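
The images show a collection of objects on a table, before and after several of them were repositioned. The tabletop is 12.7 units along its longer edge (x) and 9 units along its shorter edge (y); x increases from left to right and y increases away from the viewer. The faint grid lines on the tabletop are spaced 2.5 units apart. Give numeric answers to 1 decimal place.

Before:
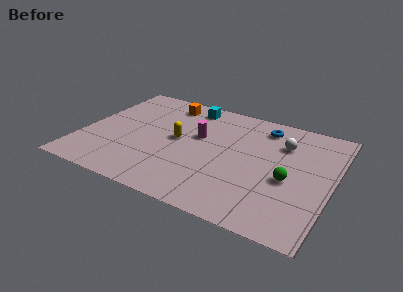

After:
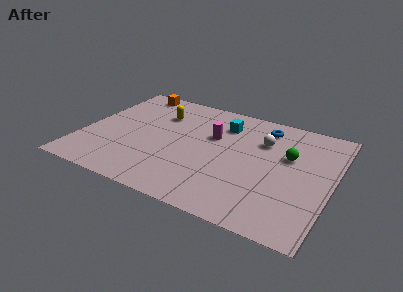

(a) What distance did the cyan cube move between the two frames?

2.1

From (5.0, 7.8) to (6.9, 6.9), the cyan cube covered √(1.9² + 0.9²) ≈ 2.1 units.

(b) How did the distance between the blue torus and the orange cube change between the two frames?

+1.9

The distance was about 5.1 in the first image and 7.0 in the second, so they moved 1.9 units further apart.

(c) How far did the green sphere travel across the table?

1.8

The green sphere moved from about (10.6, 3.8) to (10.4, 5.6), a distance of √(0.2² + 1.8²) ≈ 1.8.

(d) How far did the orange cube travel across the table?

2.0

The orange cube was near (3.8, 7.6) before and (1.9, 8.1) after, so it travelled √(1.9² + 0.5²) ≈ 2.0 units.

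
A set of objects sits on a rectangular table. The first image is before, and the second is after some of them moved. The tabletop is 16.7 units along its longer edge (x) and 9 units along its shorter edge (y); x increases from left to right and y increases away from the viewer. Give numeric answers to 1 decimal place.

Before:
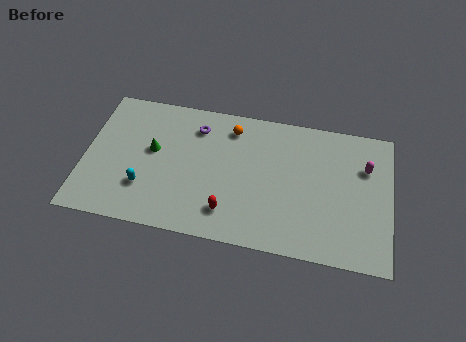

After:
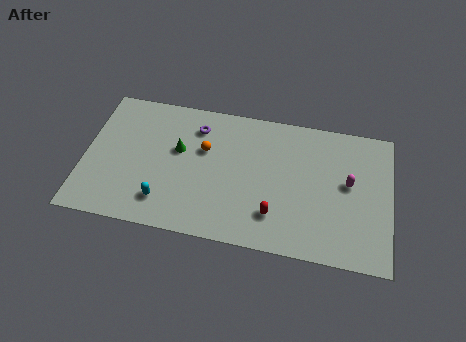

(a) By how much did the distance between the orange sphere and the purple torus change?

-0.4

The distance was about 1.9 in the first image and 1.5 in the second, so they moved 0.4 units closer together.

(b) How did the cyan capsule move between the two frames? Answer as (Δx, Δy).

(1.1, -0.7)

The cyan capsule started near (3.4, 2.6) and ended near (4.5, 1.9).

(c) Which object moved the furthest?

the red capsule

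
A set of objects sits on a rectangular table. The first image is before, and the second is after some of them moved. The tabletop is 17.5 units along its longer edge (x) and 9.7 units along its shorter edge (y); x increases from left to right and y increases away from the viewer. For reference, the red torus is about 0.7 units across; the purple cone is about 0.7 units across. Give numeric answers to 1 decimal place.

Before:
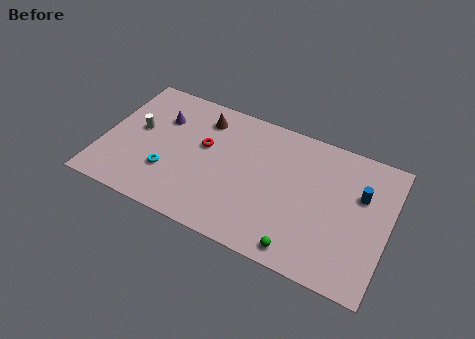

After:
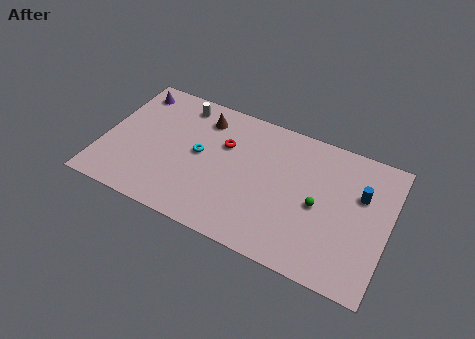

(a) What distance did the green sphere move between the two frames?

3.5

The green sphere was near (12.6, 1.1) before and (13.3, 4.5) after, so it travelled √(0.7² + 3.4²) ≈ 3.5 units.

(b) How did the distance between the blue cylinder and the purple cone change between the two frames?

+2.1

The distance was about 12.4 in the first image and 14.5 in the second, so they moved 2.1 units further apart.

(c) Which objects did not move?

the blue cylinder and the brown cone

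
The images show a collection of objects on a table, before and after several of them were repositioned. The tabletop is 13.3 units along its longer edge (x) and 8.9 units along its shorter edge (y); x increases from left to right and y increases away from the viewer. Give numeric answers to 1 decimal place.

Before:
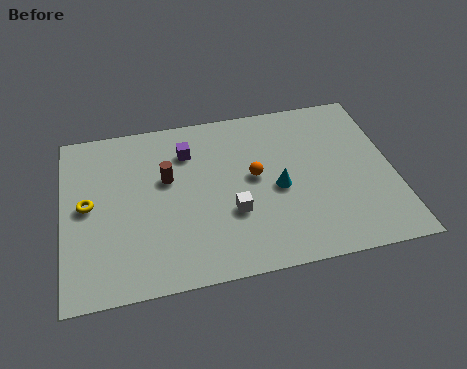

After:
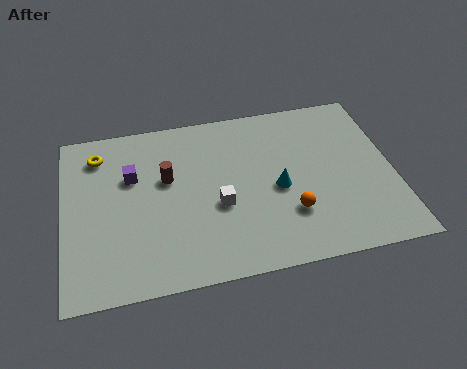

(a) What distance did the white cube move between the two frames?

0.7

From (6.7, 3.1) to (6.2, 3.6), the white cube covered √(0.5² + 0.5²) ≈ 0.7 units.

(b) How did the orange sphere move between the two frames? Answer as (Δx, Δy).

(1.3, -2.2)

From the two frames, the orange sphere sits at roughly (7.7, 4.8) before and (9.0, 2.6) after.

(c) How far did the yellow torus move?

2.6

The yellow torus was near (1.0, 4.6) before and (1.5, 7.2) after, so it travelled √(0.5² + 2.6²) ≈ 2.6 units.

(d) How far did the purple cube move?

2.5

The purple cube moved from about (5.1, 6.7) to (2.8, 5.8), a distance of √(2.3² + 0.9²) ≈ 2.5.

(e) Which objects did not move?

the cyan cone and the brown cylinder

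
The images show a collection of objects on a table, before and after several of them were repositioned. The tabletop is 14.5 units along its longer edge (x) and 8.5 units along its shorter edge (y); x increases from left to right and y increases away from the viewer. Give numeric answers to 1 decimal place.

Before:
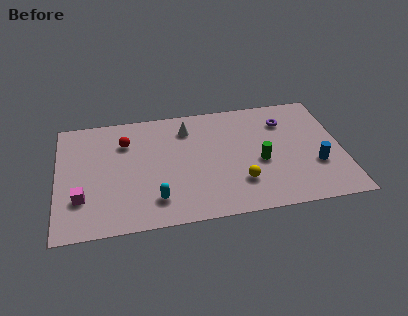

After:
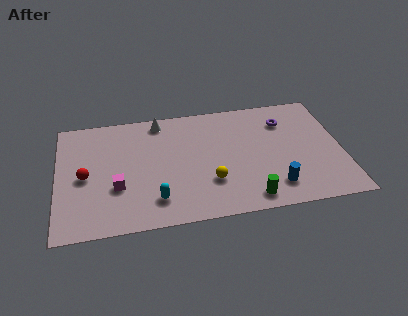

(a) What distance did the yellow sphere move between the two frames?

1.5

The yellow sphere was near (9.2, 2.3) before and (7.7, 2.6) after, so it travelled √(1.5² + 0.3²) ≈ 1.5 units.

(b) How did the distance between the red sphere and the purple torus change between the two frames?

+2.4

They were about 8.2 units apart before and 10.6 after — 2.4 units further apart.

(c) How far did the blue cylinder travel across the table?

2.5

From (13.1, 2.9) to (10.9, 1.7), the blue cylinder covered √(2.2² + 1.2²) ≈ 2.5 units.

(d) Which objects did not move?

the cyan capsule and the purple torus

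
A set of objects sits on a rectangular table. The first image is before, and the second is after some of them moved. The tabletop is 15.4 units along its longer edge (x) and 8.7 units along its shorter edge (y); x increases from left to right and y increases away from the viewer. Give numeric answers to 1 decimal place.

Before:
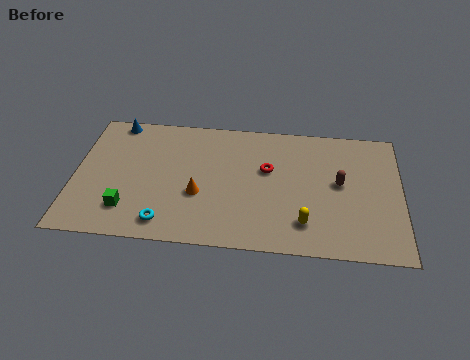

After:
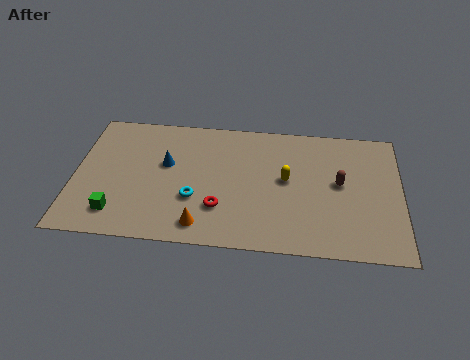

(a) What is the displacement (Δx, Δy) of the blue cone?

(2.5, -2.7)

From the two frames, the blue cone sits at roughly (1.8, 7.9) before and (4.3, 5.2) after.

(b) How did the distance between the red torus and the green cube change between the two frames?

-2.4

They were about 7.3 units apart before and 4.9 after — 2.4 units closer together.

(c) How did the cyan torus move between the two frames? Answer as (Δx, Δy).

(1.3, 1.7)

The cyan torus was at about (4.4, 1.3) and moved to about (5.7, 3.0).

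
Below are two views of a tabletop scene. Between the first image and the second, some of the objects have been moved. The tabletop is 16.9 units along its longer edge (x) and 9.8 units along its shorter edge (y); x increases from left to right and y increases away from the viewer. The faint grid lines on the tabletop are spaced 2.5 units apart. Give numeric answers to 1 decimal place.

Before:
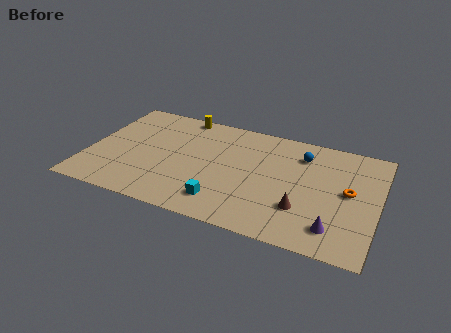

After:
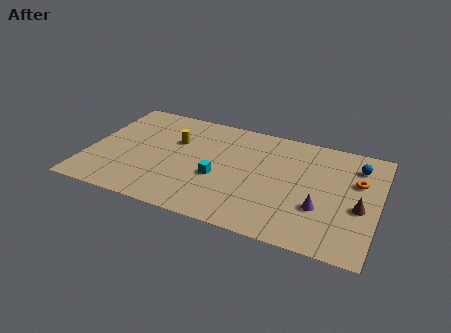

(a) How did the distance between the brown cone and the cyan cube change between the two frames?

+3.6

The distance was about 4.6 in the first image and 8.2 in the second, so they moved 3.6 units further apart.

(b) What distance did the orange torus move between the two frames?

1.2

The orange torus moved from about (15.2, 5.2) to (15.6, 6.3), a distance of √(0.4² + 1.1²) ≈ 1.2.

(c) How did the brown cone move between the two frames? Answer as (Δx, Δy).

(3.2, 1.2)

From the two frames, the brown cone sits at roughly (12.7, 2.9) before and (15.9, 4.1) after.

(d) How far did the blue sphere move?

3.2

From (12.3, 7.6) to (15.5, 7.7), the blue sphere covered √(3.2² + 0.1²) ≈ 3.2 units.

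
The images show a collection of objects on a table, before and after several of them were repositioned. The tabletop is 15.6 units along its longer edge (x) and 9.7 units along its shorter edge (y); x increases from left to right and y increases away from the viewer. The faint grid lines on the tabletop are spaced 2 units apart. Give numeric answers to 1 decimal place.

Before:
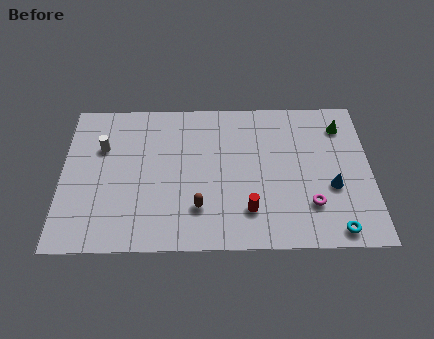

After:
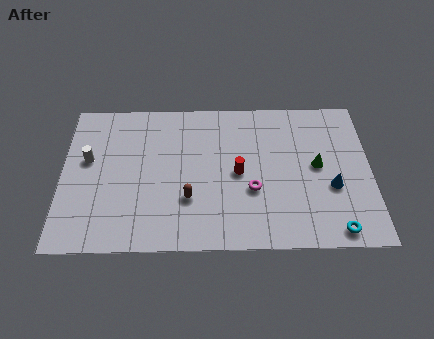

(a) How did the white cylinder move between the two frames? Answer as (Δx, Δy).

(-0.7, -0.8)

The white cylinder was at about (2.0, 6.5) and moved to about (1.3, 5.7).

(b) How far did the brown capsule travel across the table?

0.8

From (6.9, 2.5) to (6.4, 3.1), the brown capsule covered √(0.5² + 0.6²) ≈ 0.8 units.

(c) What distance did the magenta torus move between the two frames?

3.1

The magenta torus moved from about (12.5, 2.6) to (9.6, 3.6), a distance of √(2.9² + 1.0²) ≈ 3.1.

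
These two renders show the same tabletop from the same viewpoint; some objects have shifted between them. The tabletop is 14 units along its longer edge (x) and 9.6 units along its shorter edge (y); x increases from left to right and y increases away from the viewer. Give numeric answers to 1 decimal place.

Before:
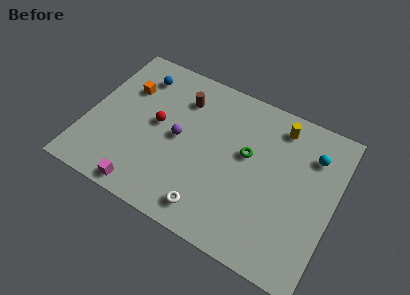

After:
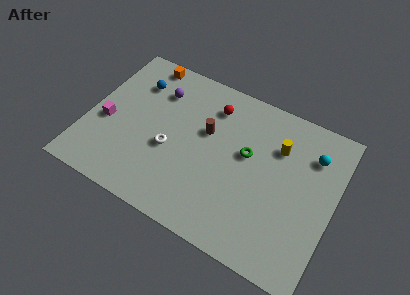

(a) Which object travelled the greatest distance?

the magenta cube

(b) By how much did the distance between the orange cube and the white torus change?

-2.3

The distance was about 7.6 in the first image and 5.3 in the second, so they moved 2.3 units closer together.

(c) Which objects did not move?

the cyan sphere and the green torus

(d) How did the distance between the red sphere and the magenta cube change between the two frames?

+2.5

They were about 4.2 units apart before and 6.7 after — 2.5 units further apart.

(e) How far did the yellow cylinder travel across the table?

1.3

The yellow cylinder moved from about (10.5, 8.1) to (10.6, 6.8), a distance of √(0.1² + 1.3²) ≈ 1.3.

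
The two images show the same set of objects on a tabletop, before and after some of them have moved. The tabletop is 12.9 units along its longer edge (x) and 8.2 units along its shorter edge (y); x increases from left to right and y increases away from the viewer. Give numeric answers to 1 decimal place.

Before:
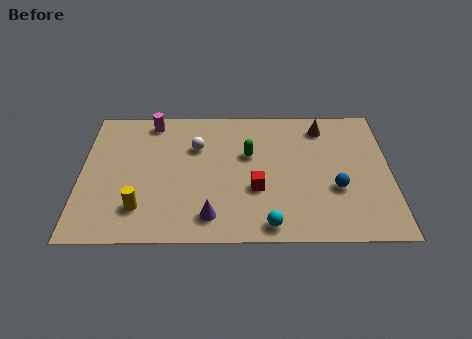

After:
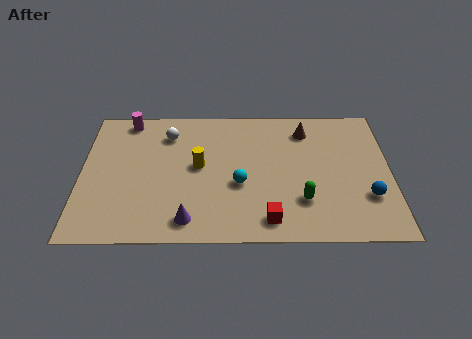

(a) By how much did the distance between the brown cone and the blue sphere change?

+1.0

The distance was about 3.8 in the first image and 4.8 in the second, so they moved 1.0 units further apart.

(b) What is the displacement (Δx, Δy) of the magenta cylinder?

(-1.0, 0.1)

From the two frames, the magenta cylinder sits at roughly (2.9, 7.2) before and (1.9, 7.3) after.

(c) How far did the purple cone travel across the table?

0.9

From (5.4, 1.4) to (4.5, 1.2), the purple cone covered √(0.9² + 0.2²) ≈ 0.9 units.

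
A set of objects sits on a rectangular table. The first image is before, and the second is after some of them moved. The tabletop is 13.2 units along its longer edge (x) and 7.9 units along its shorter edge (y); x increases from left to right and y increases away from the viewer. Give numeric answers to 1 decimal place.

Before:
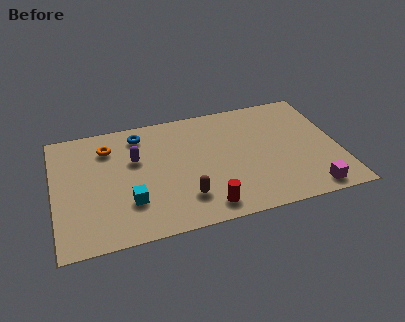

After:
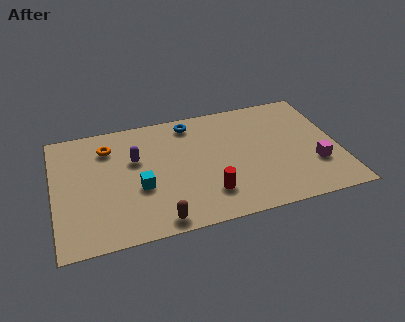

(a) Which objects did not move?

the orange torus and the purple capsule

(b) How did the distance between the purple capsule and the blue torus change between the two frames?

+1.6

They were about 1.6 units apart before and 3.2 after — 1.6 units further apart.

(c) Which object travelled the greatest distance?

the blue torus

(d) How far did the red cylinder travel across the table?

0.8

The red cylinder was near (6.8, 1.1) before and (7.0, 1.9) after, so it travelled √(0.2² + 0.8²) ≈ 0.8 units.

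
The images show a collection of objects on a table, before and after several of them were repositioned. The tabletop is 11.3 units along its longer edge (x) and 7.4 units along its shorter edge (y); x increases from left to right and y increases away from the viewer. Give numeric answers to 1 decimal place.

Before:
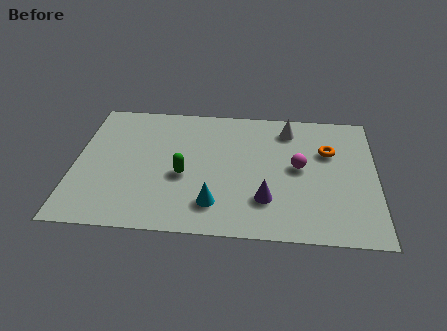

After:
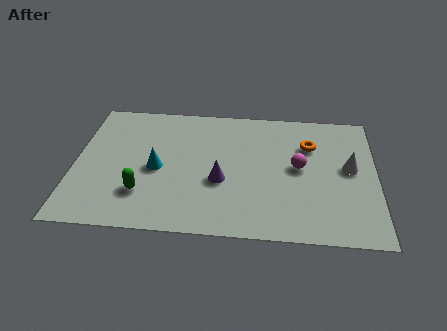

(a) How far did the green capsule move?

1.9

The green capsule moved from about (4.1, 3.1) to (2.6, 2.0), a distance of √(1.5² + 1.1²) ≈ 1.9.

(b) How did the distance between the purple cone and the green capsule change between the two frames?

-0.3

The distance was about 3.3 in the first image and 3.0 in the second, so they moved 0.3 units closer together.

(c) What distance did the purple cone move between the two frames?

1.9

From (7.2, 2.0) to (5.5, 2.9), the purple cone covered √(1.7² + 0.9²) ≈ 1.9 units.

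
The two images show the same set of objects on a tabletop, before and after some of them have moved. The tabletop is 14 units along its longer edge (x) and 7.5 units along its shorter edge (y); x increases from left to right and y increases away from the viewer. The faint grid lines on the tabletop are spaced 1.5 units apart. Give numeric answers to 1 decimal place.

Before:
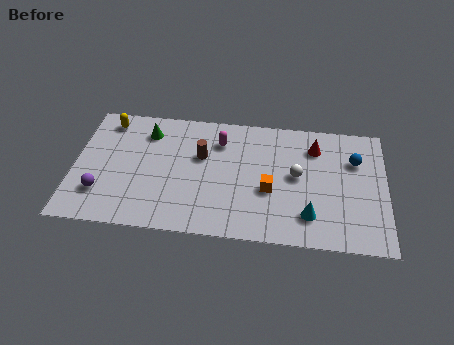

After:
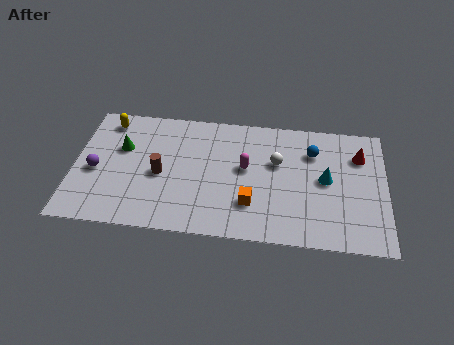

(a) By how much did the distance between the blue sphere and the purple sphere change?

-1.8

They were about 11.7 units apart before and 9.9 after — 1.8 units closer together.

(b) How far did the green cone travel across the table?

1.6

From (3.2, 5.9) to (2.1, 4.8), the green cone covered √(1.1² + 1.1²) ≈ 1.6 units.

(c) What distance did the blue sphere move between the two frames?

1.9

The blue sphere was near (12.6, 5.2) before and (10.7, 5.5) after, so it travelled √(1.9² + 0.3²) ≈ 1.9 units.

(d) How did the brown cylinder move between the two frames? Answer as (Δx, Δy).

(-1.8, -1.3)

From the two frames, the brown cylinder sits at roughly (5.7, 4.7) before and (3.9, 3.4) after.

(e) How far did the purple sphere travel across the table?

1.3

The purple sphere moved from about (1.3, 2.0) to (1.0, 3.3), a distance of √(0.3² + 1.3²) ≈ 1.3.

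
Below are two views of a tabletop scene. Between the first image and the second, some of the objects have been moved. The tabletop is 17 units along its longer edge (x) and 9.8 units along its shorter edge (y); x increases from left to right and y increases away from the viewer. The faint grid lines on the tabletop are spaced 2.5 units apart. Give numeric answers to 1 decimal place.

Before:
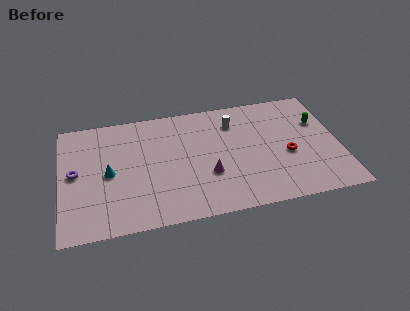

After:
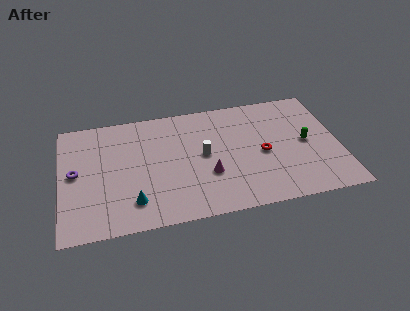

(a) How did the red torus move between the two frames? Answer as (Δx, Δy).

(-1.5, 0.4)

The red torus started near (13.8, 4.1) and ended near (12.3, 4.5).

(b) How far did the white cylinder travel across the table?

3.1

The white cylinder was near (10.7, 7.5) before and (8.7, 5.1) after, so it travelled √(2.0² + 2.4²) ≈ 3.1 units.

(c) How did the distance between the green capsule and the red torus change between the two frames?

-0.5

They were about 3.2 units apart before and 2.7 after — 0.5 units closer together.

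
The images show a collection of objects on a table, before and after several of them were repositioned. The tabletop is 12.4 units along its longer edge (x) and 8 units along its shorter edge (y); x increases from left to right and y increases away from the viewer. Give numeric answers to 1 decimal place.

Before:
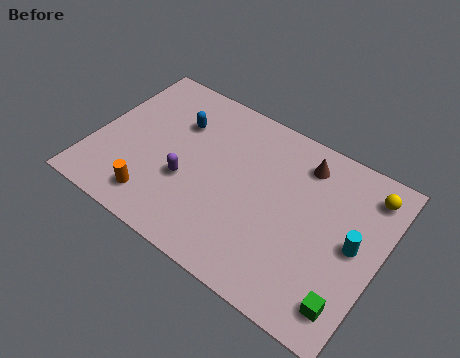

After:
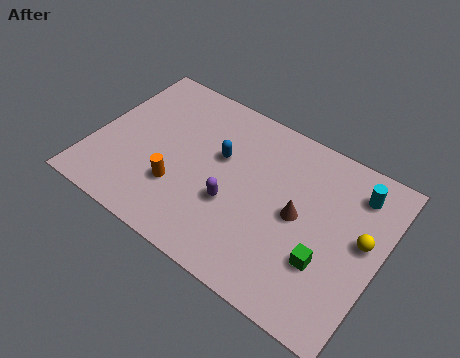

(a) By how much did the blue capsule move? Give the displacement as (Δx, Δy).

(2.0, -0.7)

From the two frames, the blue capsule sits at roughly (3.3, 5.6) before and (5.3, 4.9) after.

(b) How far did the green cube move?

1.7

The green cube was near (11.5, 1.4) before and (10.3, 2.6) after, so it travelled √(1.2² + 1.2²) ≈ 1.7 units.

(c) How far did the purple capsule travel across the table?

2.0

From (4.2, 3.0) to (6.2, 3.0), the purple capsule covered √(2.0² + 0.0²) ≈ 2.0 units.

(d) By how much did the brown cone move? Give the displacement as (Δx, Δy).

(0.2, -2.5)

The brown cone was at about (8.7, 6.5) and moved to about (8.9, 4.0).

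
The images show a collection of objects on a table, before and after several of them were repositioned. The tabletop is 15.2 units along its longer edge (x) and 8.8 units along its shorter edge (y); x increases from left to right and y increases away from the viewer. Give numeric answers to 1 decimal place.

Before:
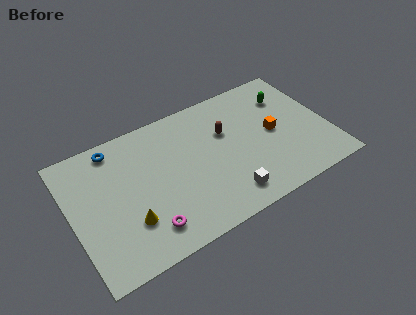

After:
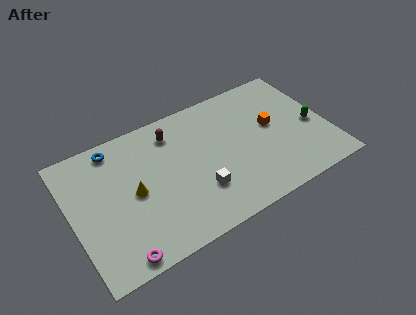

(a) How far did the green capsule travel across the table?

2.8

The green capsule moved from about (13.2, 6.5) to (14.3, 3.9), a distance of √(1.1² + 2.6²) ≈ 2.8.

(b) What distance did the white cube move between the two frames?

1.9

From (8.7, 1.5) to (7.2, 2.6), the white cube covered √(1.5² + 1.1²) ≈ 1.9 units.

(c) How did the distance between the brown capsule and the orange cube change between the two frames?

+3.1

Before: roughly 3.0 units apart; after: 6.1. That's 3.1 units further apart.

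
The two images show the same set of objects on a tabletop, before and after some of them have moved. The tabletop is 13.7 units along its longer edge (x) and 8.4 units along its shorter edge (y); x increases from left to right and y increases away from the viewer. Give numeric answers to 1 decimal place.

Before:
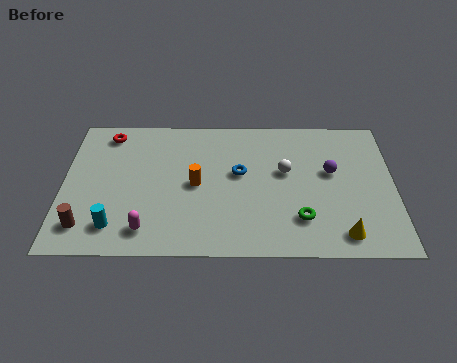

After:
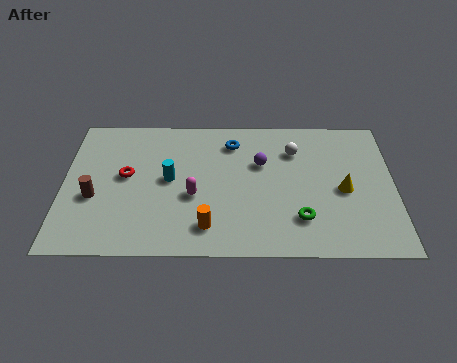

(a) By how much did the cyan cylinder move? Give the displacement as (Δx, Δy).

(2.2, 2.8)

The cyan cylinder was at about (2.2, 1.6) and moved to about (4.4, 4.4).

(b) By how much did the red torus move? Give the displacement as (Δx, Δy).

(0.8, -2.6)

The red torus started near (1.8, 7.2) and ended near (2.6, 4.6).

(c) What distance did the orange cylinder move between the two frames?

2.5

From (5.5, 4.1) to (6.0, 1.6), the orange cylinder covered √(0.5² + 2.5²) ≈ 2.5 units.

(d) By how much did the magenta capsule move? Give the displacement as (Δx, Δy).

(1.9, 2.0)

The magenta capsule was at about (3.5, 1.4) and moved to about (5.4, 3.4).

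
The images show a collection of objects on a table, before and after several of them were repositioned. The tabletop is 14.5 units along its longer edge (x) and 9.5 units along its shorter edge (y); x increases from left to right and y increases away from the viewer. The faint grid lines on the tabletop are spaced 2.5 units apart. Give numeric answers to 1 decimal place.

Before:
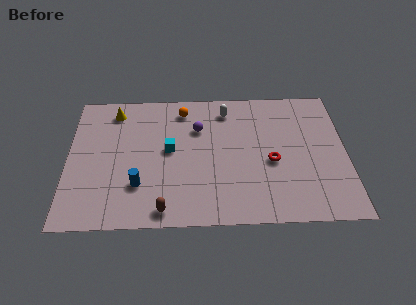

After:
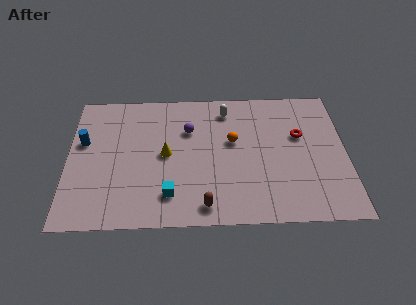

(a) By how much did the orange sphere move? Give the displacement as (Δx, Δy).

(2.6, -2.4)

The orange sphere started near (6.0, 8.0) and ended near (8.6, 5.6).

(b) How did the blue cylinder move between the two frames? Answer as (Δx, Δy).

(-2.9, 3.1)

The blue cylinder started near (3.7, 2.7) and ended near (0.8, 5.8).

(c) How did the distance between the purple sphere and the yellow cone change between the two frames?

-2.5

Before: roughly 4.6 units apart; after: 2.1. That's 2.5 units closer together.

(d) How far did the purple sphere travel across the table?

0.5

The purple sphere was near (6.8, 6.6) before and (6.3, 6.5) after, so it travelled √(0.5² + 0.1²) ≈ 0.5 units.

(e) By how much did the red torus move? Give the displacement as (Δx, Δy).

(1.5, 1.8)

From the two frames, the red torus sits at roughly (10.6, 4.1) before and (12.1, 5.9) after.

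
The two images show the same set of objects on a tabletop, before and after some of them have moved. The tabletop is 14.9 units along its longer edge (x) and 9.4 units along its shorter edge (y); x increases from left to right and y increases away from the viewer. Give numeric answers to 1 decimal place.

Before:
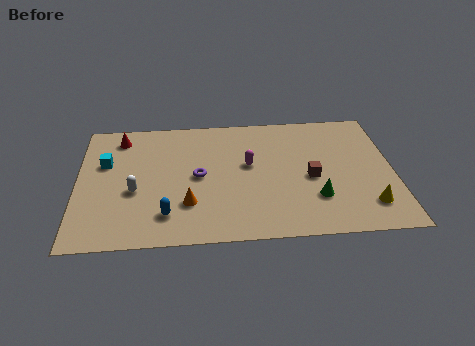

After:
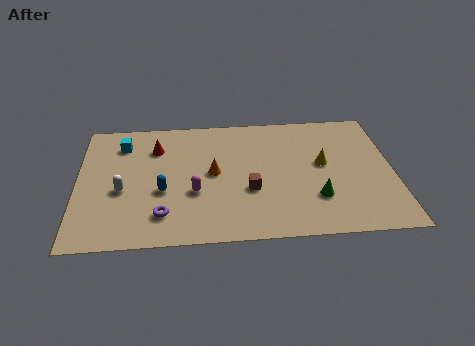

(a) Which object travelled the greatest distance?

the yellow cone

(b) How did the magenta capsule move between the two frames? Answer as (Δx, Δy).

(-2.6, -1.9)

The magenta capsule was at about (8.1, 5.4) and moved to about (5.5, 3.5).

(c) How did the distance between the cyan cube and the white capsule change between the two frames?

+0.9

Before: roughly 2.6 units apart; after: 3.5. That's 0.9 units further apart.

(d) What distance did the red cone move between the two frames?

1.9

The red cone was near (2.0, 7.9) before and (3.7, 7.0) after, so it travelled √(1.7² + 0.9²) ≈ 1.9 units.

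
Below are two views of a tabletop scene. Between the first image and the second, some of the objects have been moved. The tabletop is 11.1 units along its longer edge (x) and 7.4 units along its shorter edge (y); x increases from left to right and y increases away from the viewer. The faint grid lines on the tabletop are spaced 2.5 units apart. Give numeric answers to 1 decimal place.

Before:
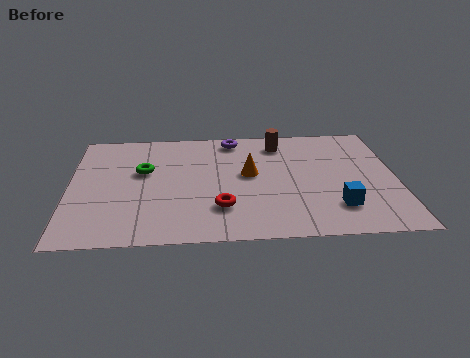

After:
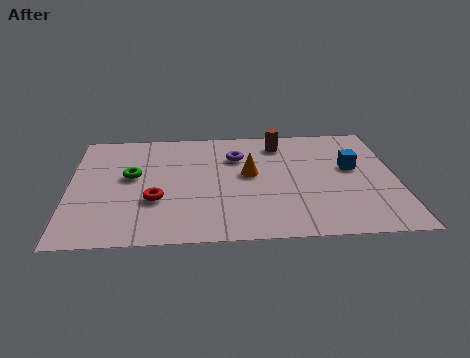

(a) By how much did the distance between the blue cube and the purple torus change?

-1.8

The distance was about 5.8 in the first image and 4.0 in the second, so they moved 1.8 units closer together.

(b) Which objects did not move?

the brown cylinder and the orange cone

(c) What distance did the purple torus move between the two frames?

1.2

From (5.6, 6.5) to (5.7, 5.3), the purple torus covered √(0.1² + 1.2²) ≈ 1.2 units.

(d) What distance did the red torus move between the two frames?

2.3

The red torus moved from about (5.1, 2.0) to (2.9, 2.6), a distance of √(2.2² + 0.6²) ≈ 2.3.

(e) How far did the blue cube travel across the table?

2.6

The blue cube moved from about (9.0, 1.8) to (9.6, 4.3), a distance of √(0.6² + 2.5²) ≈ 2.6.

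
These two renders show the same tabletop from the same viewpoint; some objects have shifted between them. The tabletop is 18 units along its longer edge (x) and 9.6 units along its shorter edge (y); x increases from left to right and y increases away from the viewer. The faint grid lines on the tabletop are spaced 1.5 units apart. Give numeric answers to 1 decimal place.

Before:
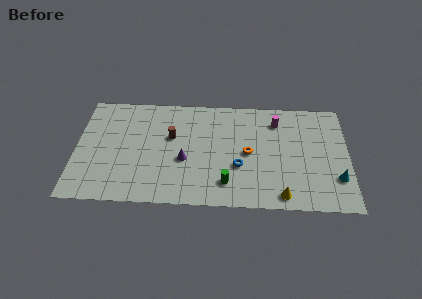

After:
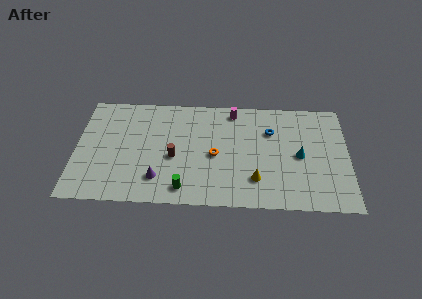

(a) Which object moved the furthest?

the blue torus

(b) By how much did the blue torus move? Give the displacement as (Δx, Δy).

(2.1, 3.2)

From the two frames, the blue torus sits at roughly (10.8, 3.5) before and (12.9, 6.7) after.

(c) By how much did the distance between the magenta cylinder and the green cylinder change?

+1.2

The distance was about 6.5 in the first image and 7.7 in the second, so they moved 1.2 units further apart.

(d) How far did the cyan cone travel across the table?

3.1

The cyan cone moved from about (17.2, 2.7) to (14.8, 4.6), a distance of √(2.4² + 1.9²) ≈ 3.1.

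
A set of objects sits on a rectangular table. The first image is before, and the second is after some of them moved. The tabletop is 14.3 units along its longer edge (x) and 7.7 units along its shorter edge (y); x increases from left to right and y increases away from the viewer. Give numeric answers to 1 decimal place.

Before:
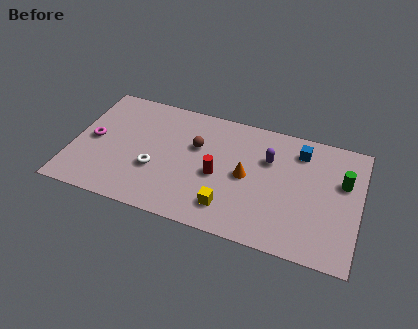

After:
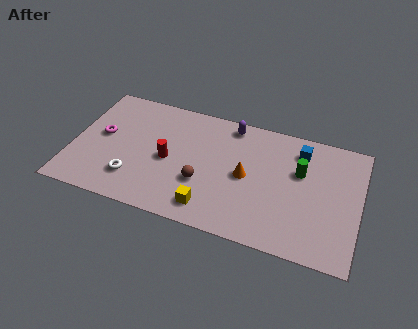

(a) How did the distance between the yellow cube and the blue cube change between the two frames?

+0.8

The distance was about 5.6 in the first image and 6.4 in the second, so they moved 0.8 units further apart.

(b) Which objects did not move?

the orange cone and the blue cube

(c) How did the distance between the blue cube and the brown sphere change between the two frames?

+0.5

Before: roughly 5.3 units apart; after: 5.8. That's 0.5 units further apart.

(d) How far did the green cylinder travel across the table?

2.1

From (13.4, 4.9) to (11.3, 4.9), the green cylinder covered √(2.1² + 0.0²) ≈ 2.1 units.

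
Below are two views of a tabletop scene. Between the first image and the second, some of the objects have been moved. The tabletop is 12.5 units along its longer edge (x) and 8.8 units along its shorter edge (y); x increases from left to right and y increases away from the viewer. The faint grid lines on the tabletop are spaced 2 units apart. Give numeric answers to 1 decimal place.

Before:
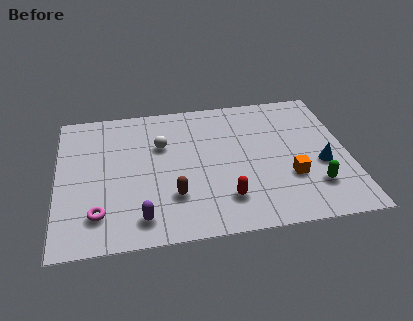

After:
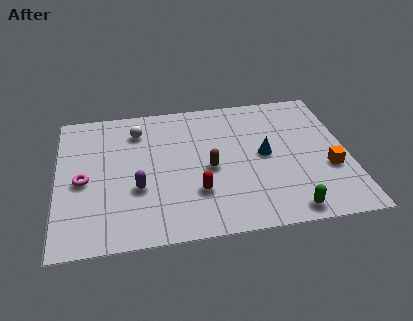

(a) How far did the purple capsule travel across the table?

1.8

The purple capsule moved from about (3.5, 1.4) to (3.4, 3.2), a distance of √(0.1² + 1.8²) ≈ 1.8.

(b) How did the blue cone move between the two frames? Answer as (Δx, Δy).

(-2.4, 1.0)

The blue cone started near (11.3, 3.5) and ended near (8.9, 4.5).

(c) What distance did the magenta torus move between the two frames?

2.2

The magenta torus was near (1.7, 1.9) before and (1.1, 4.0) after, so it travelled √(0.6² + 2.1²) ≈ 2.2 units.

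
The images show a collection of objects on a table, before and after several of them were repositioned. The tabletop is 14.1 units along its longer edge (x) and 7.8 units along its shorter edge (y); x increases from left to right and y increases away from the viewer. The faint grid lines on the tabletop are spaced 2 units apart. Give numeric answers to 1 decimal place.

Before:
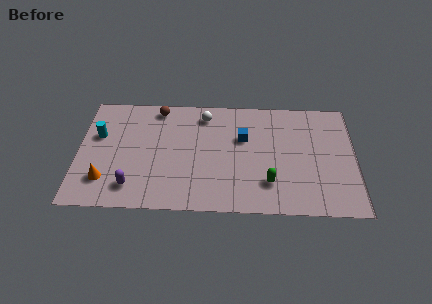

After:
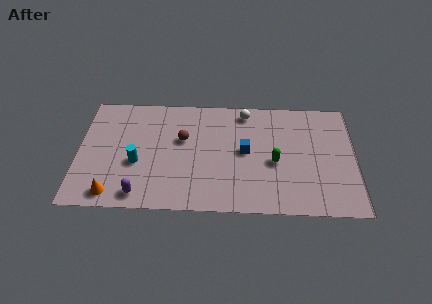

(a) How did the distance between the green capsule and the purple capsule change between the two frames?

+0.3

Before: roughly 6.9 units apart; after: 7.2. That's 0.3 units further apart.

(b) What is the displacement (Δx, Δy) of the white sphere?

(2.1, 0.3)

The white sphere was at about (6.4, 6.5) and moved to about (8.5, 6.8).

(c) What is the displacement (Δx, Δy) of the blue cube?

(0.1, -0.9)

The blue cube was at about (8.4, 5.0) and moved to about (8.5, 4.1).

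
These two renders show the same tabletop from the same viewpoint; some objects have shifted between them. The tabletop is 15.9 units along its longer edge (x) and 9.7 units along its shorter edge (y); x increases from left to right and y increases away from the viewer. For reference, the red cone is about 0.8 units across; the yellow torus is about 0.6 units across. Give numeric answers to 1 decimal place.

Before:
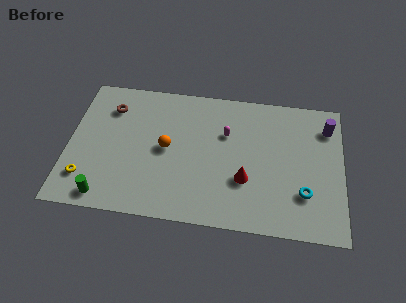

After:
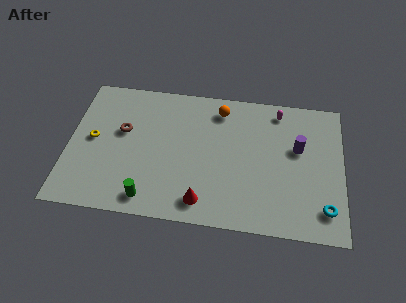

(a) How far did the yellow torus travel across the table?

2.8

From (1.1, 2.2) to (1.4, 5.0), the yellow torus covered √(0.3² + 2.8²) ≈ 2.8 units.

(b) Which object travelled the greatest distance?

the orange sphere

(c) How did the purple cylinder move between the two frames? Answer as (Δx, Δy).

(-1.7, -1.7)

From the two frames, the purple cylinder sits at roughly (15.0, 7.6) before and (13.3, 5.9) after.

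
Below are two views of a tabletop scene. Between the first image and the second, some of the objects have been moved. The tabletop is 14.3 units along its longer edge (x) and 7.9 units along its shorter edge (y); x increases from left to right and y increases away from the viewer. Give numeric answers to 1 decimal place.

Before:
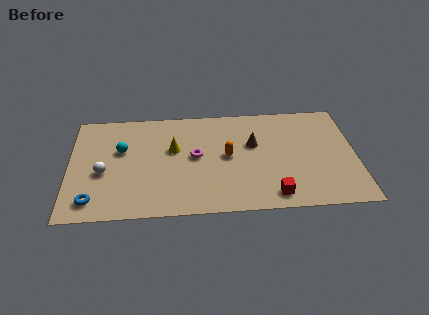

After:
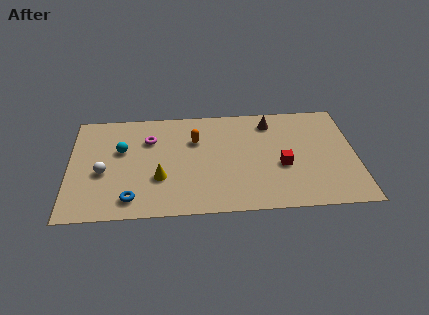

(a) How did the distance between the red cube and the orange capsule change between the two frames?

+1.1

The distance was about 3.7 in the first image and 4.8 in the second, so they moved 1.1 units further apart.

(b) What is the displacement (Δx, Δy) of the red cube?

(0.5, 2.1)

From the two frames, the red cube sits at roughly (10.1, 1.1) before and (10.6, 3.2) after.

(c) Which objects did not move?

the cyan sphere and the white sphere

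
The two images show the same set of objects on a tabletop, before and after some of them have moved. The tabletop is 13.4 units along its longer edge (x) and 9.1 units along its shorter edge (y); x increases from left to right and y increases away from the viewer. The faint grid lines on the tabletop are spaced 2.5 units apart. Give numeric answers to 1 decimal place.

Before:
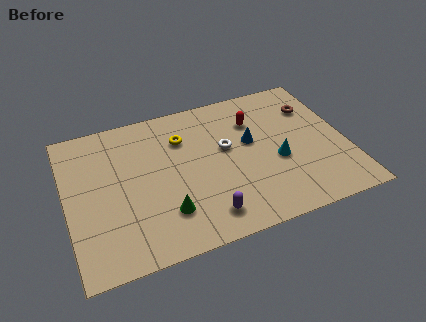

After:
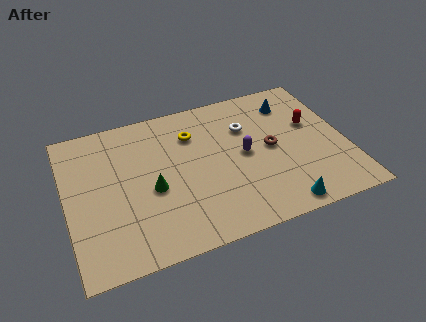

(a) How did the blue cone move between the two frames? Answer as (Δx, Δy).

(2.2, 1.9)

The blue cone was at about (8.9, 5.3) and moved to about (11.1, 7.2).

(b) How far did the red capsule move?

2.9

The red capsule was near (9.2, 6.6) before and (11.9, 5.5) after, so it travelled √(2.7² + 1.1²) ≈ 2.9 units.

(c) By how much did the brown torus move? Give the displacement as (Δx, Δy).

(-2.3, -2.0)

The brown torus was at about (12.1, 6.6) and moved to about (9.8, 4.6).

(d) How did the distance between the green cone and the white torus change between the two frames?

+1.0

They were about 4.4 units apart before and 5.4 after — 1.0 units further apart.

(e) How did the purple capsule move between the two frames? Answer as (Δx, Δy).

(2.2, 3.1)

The purple capsule started near (6.3, 1.5) and ended near (8.5, 4.6).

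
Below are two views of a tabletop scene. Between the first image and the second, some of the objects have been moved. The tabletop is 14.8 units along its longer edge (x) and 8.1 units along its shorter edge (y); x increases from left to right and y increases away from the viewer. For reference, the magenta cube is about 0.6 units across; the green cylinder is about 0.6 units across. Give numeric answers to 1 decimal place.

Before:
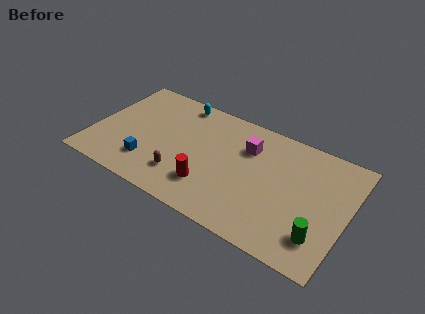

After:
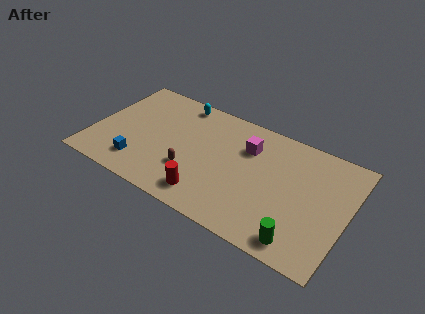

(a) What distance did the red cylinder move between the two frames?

0.7

The red cylinder was near (7.1, 2.1) before and (7.1, 1.4) after, so it travelled √(0.0² + 0.7²) ≈ 0.7 units.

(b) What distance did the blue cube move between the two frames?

0.6

The blue cube moved from about (3.5, 2.0) to (3.0, 1.7), a distance of √(0.5² + 0.3²) ≈ 0.6.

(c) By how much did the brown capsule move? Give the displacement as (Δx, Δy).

(0.4, 0.6)

From the two frames, the brown capsule sits at roughly (5.5, 2.0) before and (5.9, 2.6) after.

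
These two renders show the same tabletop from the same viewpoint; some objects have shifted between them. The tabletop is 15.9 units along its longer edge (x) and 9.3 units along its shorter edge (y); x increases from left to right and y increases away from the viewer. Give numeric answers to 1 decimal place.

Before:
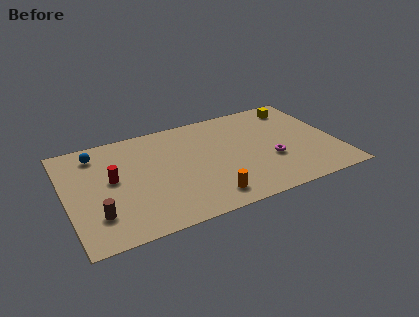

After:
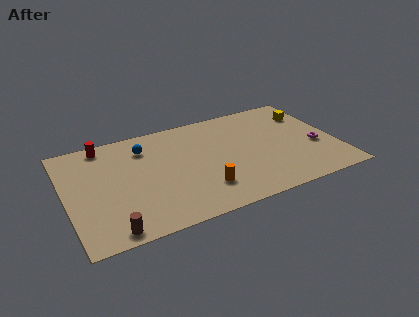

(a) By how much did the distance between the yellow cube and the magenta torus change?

-1.7

They were about 4.9 units apart before and 3.2 after — 1.7 units closer together.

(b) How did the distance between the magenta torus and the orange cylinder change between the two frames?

+2.7

They were about 4.4 units apart before and 7.1 after — 2.7 units further apart.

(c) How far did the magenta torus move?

2.8

The magenta torus moved from about (11.9, 3.4) to (14.7, 3.7), a distance of √(2.8² + 0.3²) ≈ 2.8.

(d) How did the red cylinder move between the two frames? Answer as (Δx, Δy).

(-0.2, 3.2)

The red cylinder started near (2.7, 5.1) and ended near (2.5, 8.3).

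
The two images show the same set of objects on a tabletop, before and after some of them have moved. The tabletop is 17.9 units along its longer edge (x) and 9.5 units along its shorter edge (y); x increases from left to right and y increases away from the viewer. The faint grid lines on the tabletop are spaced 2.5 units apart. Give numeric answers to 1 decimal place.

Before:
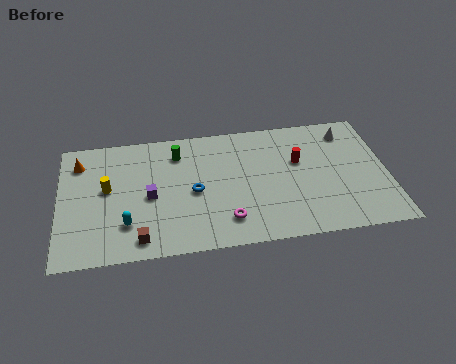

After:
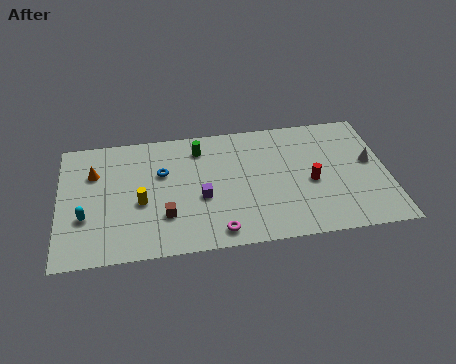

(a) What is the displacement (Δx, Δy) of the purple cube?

(2.8, -0.5)

The purple cube started near (4.9, 4.4) and ended near (7.7, 3.9).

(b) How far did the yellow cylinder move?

2.2

From (2.6, 5.3) to (4.4, 4.0), the yellow cylinder covered √(1.8² + 1.3²) ≈ 2.2 units.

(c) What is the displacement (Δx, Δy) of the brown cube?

(1.4, 1.5)

The brown cube started near (4.3, 1.3) and ended near (5.7, 2.8).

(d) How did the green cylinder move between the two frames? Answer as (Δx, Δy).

(1.2, 0.2)

From the two frames, the green cylinder sits at roughly (6.5, 7.5) before and (7.7, 7.7) after.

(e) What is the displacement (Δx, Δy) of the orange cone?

(0.8, -0.9)

From the two frames, the orange cone sits at roughly (1.1, 7.5) before and (1.9, 6.6) after.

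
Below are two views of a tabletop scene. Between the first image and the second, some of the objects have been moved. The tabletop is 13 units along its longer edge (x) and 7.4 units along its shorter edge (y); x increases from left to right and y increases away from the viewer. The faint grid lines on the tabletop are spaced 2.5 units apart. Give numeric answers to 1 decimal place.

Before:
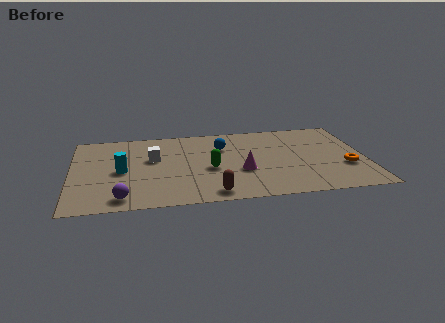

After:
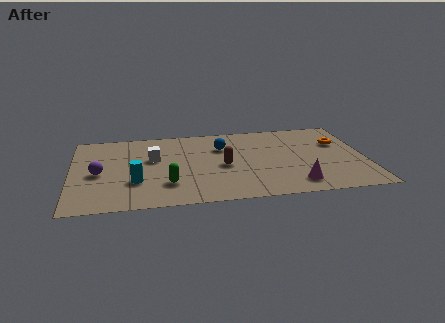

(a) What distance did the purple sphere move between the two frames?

2.6

From (2.2, 1.0) to (1.2, 3.4), the purple sphere covered √(1.0² + 2.4²) ≈ 2.6 units.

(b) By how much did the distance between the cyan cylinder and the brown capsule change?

-0.7

Before: roughly 4.7 units apart; after: 4.0. That's 0.7 units closer together.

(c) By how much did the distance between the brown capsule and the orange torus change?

-0.8

The distance was about 6.2 in the first image and 5.4 in the second, so they moved 0.8 units closer together.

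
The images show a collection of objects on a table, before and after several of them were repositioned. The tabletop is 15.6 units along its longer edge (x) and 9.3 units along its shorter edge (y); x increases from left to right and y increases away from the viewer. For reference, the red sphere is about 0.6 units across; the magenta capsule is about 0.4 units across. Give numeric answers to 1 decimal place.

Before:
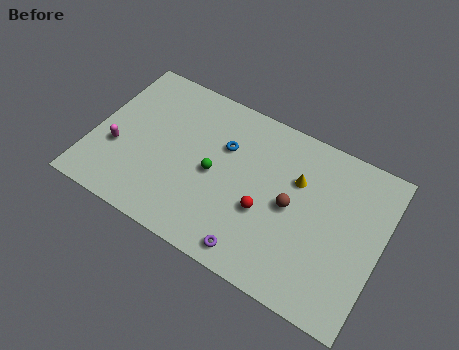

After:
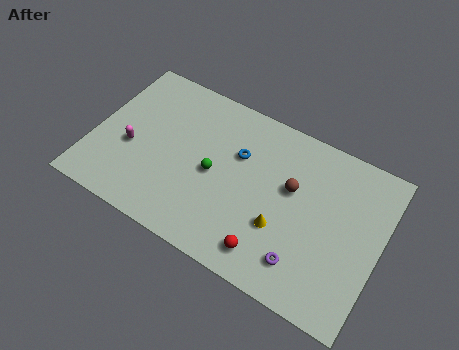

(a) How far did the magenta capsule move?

0.8

From (1.4, 3.4) to (2.1, 3.8), the magenta capsule covered √(0.7² + 0.4²) ≈ 0.8 units.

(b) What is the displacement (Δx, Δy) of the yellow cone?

(-0.4, -3.0)

The yellow cone started near (10.9, 6.2) and ended near (10.5, 3.2).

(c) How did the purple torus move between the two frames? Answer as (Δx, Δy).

(2.6, 0.8)

The purple torus was at about (9.3, 1.1) and moved to about (11.9, 1.9).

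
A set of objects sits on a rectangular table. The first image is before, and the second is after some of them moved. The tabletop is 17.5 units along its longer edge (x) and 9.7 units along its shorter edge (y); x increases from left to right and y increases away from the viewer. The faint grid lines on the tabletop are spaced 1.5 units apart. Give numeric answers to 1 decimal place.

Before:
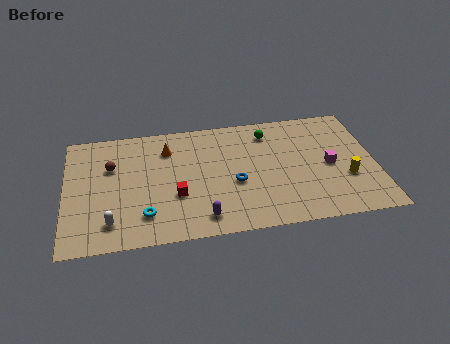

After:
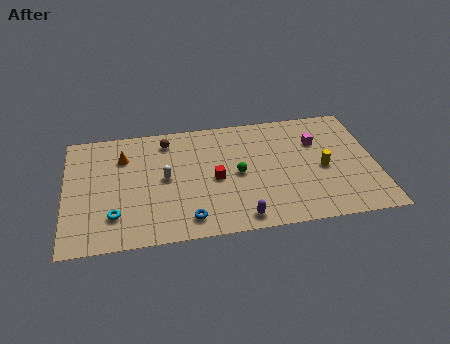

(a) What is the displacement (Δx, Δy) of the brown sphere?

(3.2, 1.7)

The brown sphere was at about (2.6, 6.4) and moved to about (5.8, 8.1).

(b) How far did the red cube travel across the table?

2.4

The red cube moved from about (6.2, 3.5) to (8.4, 4.5), a distance of √(2.2² + 1.0²) ≈ 2.4.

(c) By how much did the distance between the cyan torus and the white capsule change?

+2.0

Before: roughly 1.9 units apart; after: 3.9. That's 2.0 units further apart.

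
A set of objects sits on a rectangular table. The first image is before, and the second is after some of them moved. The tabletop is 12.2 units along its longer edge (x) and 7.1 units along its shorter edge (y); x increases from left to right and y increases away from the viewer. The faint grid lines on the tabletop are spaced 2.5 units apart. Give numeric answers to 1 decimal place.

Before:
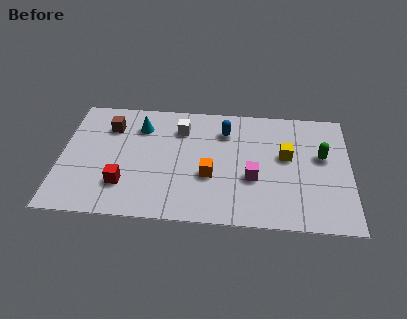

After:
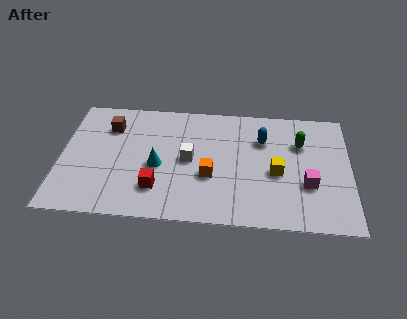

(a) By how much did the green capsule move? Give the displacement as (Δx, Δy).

(-0.9, 0.7)

From the two frames, the green capsule sits at roughly (11.0, 4.2) before and (10.1, 4.9) after.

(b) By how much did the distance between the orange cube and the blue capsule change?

+0.4

Before: roughly 2.8 units apart; after: 3.2. That's 0.4 units further apart.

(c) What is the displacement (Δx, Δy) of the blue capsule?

(1.6, -0.4)

From the two frames, the blue capsule sits at roughly (6.9, 5.4) before and (8.5, 5.0) after.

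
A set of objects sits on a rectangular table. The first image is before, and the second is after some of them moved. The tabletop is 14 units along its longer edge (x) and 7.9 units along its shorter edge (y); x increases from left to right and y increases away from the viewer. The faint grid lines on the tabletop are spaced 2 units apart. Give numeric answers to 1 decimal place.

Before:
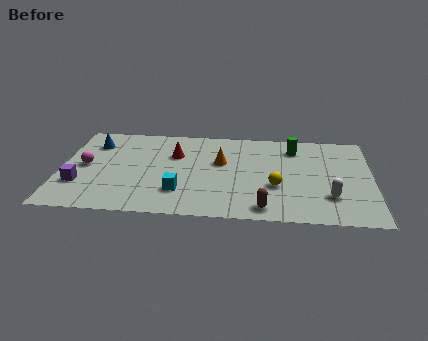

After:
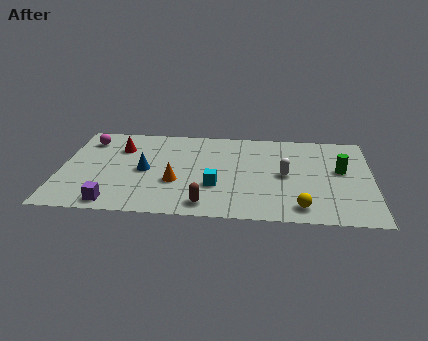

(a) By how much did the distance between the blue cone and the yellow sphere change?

-1.4

They were about 8.9 units apart before and 7.5 after — 1.4 units closer together.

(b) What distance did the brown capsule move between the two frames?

2.6

The brown capsule moved from about (9.2, 1.0) to (6.6, 1.1), a distance of √(2.6² + 0.1²) ≈ 2.6.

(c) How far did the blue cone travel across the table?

3.3

The blue cone was near (1.4, 6.0) before and (3.8, 3.8) after, so it travelled √(2.4² + 2.2²) ≈ 3.3 units.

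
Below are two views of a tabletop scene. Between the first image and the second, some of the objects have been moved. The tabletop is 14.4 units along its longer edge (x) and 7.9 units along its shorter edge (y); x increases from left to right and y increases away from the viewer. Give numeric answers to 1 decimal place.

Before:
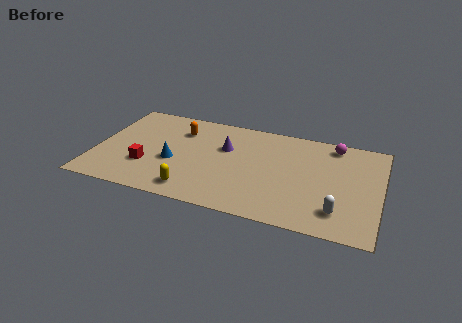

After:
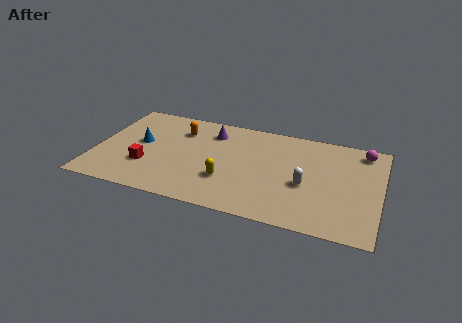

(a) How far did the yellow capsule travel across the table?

2.1

The yellow capsule moved from about (5.2, 1.2) to (6.8, 2.5), a distance of √(1.6² + 1.3²) ≈ 2.1.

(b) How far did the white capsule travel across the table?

2.3

The white capsule was near (12.4, 1.7) before and (10.7, 3.3) after, so it travelled √(1.7² + 1.6²) ≈ 2.3 units.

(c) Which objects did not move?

the red cube and the orange capsule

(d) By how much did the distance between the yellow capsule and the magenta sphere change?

-0.9

The distance was about 8.8 in the first image and 7.9 in the second, so they moved 0.9 units closer together.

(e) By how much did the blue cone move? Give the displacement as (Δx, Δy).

(-1.8, 1.1)

The blue cone was at about (4.0, 3.2) and moved to about (2.2, 4.3).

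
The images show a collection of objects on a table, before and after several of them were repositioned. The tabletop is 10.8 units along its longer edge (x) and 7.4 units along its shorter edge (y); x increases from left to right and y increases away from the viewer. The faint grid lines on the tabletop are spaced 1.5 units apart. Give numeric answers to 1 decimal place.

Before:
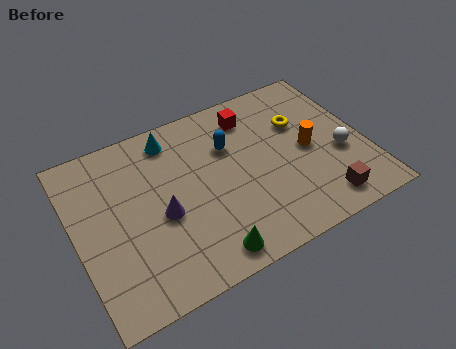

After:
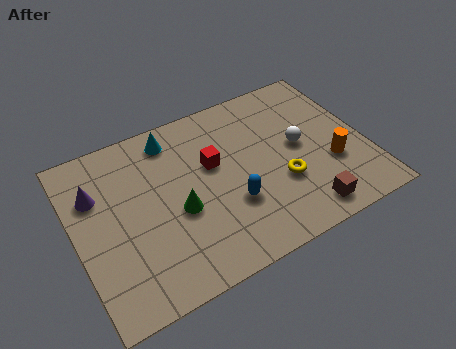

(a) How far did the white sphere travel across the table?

1.7

The white sphere was near (9.8, 2.9) before and (8.4, 3.9) after, so it travelled √(1.4² + 1.0²) ≈ 1.7 units.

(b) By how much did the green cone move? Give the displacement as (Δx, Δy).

(-0.7, 2.2)

From the two frames, the green cone sits at roughly (4.4, 0.9) before and (3.7, 3.1) after.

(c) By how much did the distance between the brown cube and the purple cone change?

+2.2

They were about 6.1 units apart before and 8.3 after — 2.2 units further apart.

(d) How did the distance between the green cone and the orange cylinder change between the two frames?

+0.6

They were about 5.1 units apart before and 5.7 after — 0.6 units further apart.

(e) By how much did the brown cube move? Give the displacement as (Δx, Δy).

(-0.7, -0.1)

The brown cube started near (8.8, 1.1) and ended near (8.1, 1.0).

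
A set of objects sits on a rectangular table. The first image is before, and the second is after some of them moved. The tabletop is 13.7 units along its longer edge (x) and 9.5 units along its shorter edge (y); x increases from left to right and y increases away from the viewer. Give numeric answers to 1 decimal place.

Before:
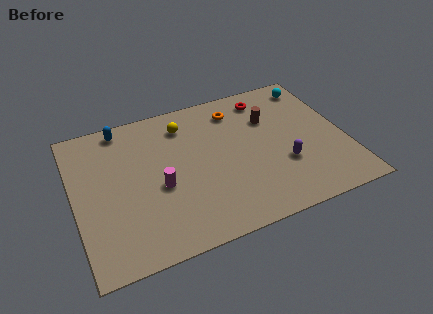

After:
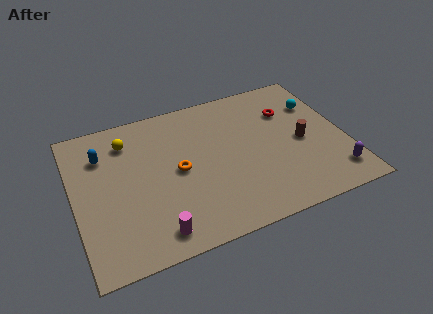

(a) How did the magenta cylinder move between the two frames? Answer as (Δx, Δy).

(-0.5, -2.7)

The magenta cylinder was at about (4.2, 4.0) and moved to about (3.7, 1.3).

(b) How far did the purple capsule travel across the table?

2.8

The purple capsule was near (10.4, 3.2) before and (12.8, 1.7) after, so it travelled √(2.4² + 1.5²) ≈ 2.8 units.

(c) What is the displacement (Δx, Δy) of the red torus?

(1.0, -1.3)

The red torus started near (10.1, 8.0) and ended near (11.1, 6.7).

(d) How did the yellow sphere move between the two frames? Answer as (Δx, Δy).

(-2.9, -0.1)

The yellow sphere started near (5.8, 7.6) and ended near (2.9, 7.5).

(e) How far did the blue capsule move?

1.9

The blue capsule moved from about (2.7, 8.5) to (1.6, 7.0), a distance of √(1.1² + 1.5²) ≈ 1.9.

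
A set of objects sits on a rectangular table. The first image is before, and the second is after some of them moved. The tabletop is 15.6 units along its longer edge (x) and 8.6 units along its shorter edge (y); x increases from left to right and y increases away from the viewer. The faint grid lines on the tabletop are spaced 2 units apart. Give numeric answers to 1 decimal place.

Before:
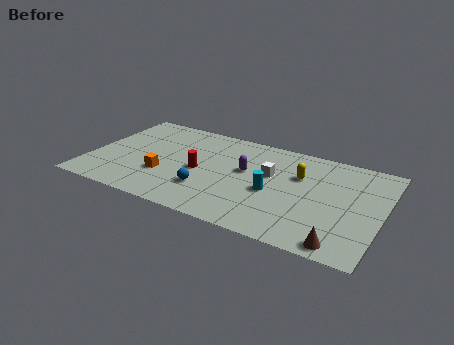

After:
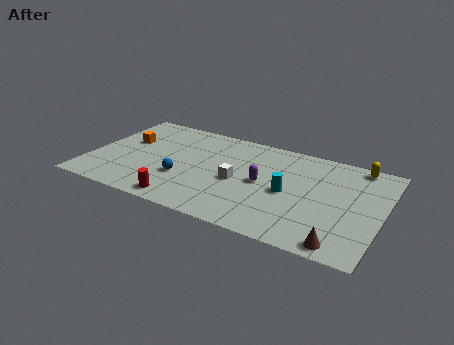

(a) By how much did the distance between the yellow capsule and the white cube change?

+5.6

Before: roughly 1.6 units apart; after: 7.2. That's 5.6 units further apart.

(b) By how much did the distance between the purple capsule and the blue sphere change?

+1.3

Before: roughly 3.1 units apart; after: 4.4. That's 1.3 units further apart.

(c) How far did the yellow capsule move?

3.6

The yellow capsule moved from about (11.1, 5.7) to (14.0, 7.8), a distance of √(2.9² + 2.1²) ≈ 3.6.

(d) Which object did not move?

the brown cone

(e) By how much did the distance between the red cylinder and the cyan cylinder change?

+2.1

They were about 4.0 units apart before and 6.1 after — 2.1 units further apart.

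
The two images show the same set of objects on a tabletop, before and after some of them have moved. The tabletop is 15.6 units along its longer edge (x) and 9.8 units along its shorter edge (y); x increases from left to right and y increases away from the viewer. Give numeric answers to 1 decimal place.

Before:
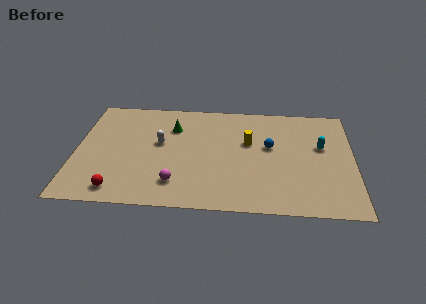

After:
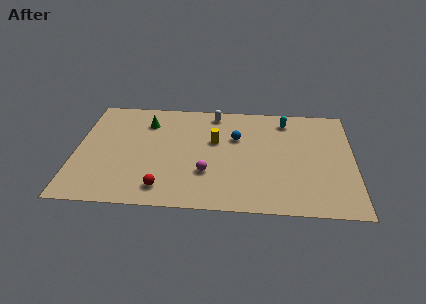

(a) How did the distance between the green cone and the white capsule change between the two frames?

+2.3

The distance was about 1.7 in the first image and 4.0 in the second, so they moved 2.3 units further apart.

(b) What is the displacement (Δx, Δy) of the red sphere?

(2.5, 0.3)

The red sphere was at about (2.5, 1.3) and moved to about (5.0, 1.6).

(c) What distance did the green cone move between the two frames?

1.6

The green cone was near (5.4, 7.1) before and (3.9, 7.5) after, so it travelled √(1.5² + 0.4²) ≈ 1.6 units.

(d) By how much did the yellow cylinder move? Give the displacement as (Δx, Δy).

(-1.9, 0.0)

From the two frames, the yellow cylinder sits at roughly (9.7, 6.0) before and (7.8, 6.0) after.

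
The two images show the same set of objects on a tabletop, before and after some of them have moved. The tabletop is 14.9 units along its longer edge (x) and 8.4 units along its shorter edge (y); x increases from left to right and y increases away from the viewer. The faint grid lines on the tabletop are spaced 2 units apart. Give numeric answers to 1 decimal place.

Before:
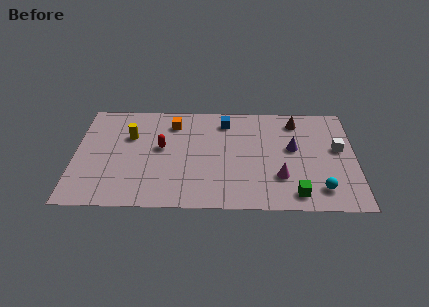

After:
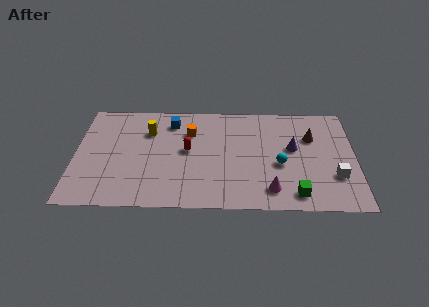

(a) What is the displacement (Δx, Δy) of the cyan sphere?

(-2.1, 1.9)

From the two frames, the cyan sphere sits at roughly (13.0, 1.6) before and (10.9, 3.5) after.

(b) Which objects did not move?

the purple cone and the green cube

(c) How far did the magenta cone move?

1.1

From (10.9, 2.5) to (10.4, 1.5), the magenta cone covered √(0.5² + 1.0²) ≈ 1.1 units.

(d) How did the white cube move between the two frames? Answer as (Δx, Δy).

(-0.2, -2.2)

The white cube started near (14.0, 4.8) and ended near (13.8, 2.6).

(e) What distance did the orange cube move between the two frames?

1.1

The orange cube moved from about (5.2, 6.7) to (6.1, 6.0), a distance of √(0.9² + 0.7²) ≈ 1.1.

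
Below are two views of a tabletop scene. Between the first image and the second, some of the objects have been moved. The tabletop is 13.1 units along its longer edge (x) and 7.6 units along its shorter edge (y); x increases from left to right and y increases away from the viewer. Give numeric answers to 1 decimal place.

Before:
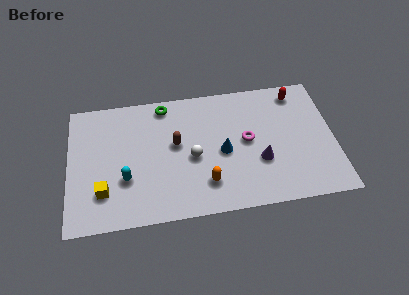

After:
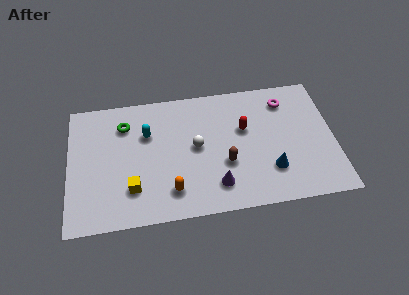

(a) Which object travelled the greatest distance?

the red capsule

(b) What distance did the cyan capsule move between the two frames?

2.7

From (2.8, 2.6) to (3.9, 5.1), the cyan capsule covered √(1.1² + 2.5²) ≈ 2.7 units.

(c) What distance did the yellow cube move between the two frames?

1.4

The yellow cube was near (1.7, 2.0) before and (3.1, 2.0) after, so it travelled √(1.4² + 0.0²) ≈ 1.4 units.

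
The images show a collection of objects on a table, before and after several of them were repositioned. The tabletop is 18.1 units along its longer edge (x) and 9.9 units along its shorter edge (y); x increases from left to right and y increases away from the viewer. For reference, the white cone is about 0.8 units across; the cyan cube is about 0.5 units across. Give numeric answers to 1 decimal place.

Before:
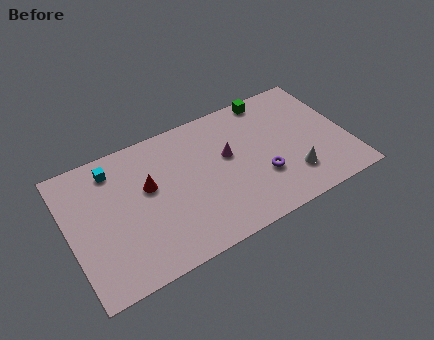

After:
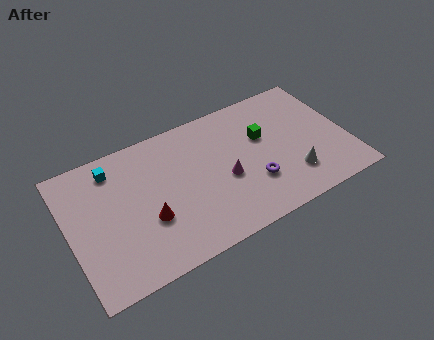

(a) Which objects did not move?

the white cone and the cyan cube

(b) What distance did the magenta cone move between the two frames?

1.6

The magenta cone was near (10.4, 5.8) before and (10.0, 4.2) after, so it travelled √(0.4² + 1.6²) ≈ 1.6 units.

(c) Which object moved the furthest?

the green cube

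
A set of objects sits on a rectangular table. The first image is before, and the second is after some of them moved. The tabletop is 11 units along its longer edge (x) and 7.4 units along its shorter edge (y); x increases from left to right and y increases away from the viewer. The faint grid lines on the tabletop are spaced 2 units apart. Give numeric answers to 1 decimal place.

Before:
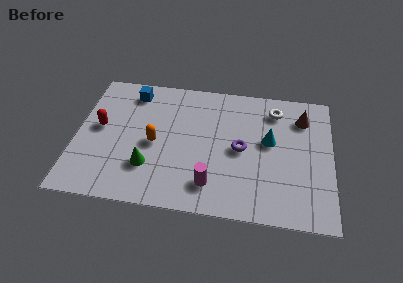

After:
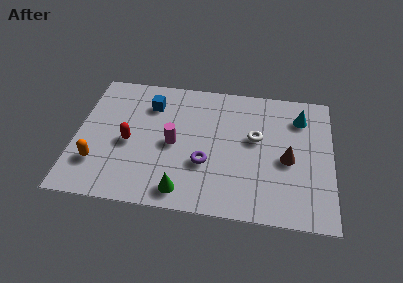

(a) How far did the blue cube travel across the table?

1.0

From (2.3, 6.2) to (3.1, 5.6), the blue cube covered √(0.8² + 0.6²) ≈ 1.0 units.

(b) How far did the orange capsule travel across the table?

2.8

From (3.4, 3.4) to (1.0, 2.0), the orange capsule covered √(2.4² + 1.4²) ≈ 2.8 units.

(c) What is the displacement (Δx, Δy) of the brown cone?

(-0.6, -2.4)

From the two frames, the brown cone sits at roughly (9.7, 5.7) before and (9.1, 3.3) after.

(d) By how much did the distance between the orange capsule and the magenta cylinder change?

+0.4

The distance was about 3.1 in the first image and 3.5 in the second, so they moved 0.4 units further apart.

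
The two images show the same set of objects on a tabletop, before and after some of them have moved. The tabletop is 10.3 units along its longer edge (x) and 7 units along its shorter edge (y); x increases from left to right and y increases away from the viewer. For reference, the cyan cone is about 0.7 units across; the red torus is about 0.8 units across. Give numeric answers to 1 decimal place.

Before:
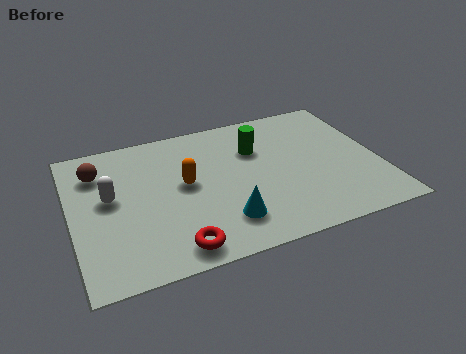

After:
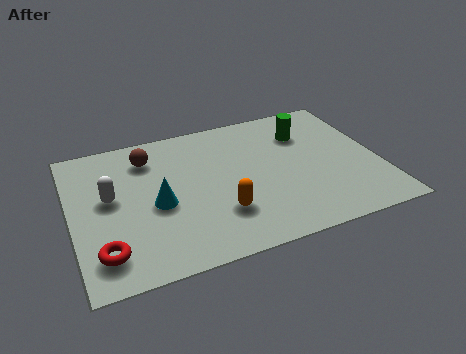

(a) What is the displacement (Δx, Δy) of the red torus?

(-2.3, 0.5)

The red torus started near (3.2, 0.9) and ended near (0.9, 1.4).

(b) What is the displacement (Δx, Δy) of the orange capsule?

(1.0, -1.8)

From the two frames, the orange capsule sits at roughly (3.8, 3.8) before and (4.8, 2.0) after.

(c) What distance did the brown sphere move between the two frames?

1.7

The brown sphere moved from about (1.0, 5.3) to (2.7, 5.5), a distance of √(1.7² + 0.2²) ≈ 1.7.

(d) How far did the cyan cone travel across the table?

2.6

The cyan cone moved from about (4.9, 1.6) to (2.8, 3.1), a distance of √(2.1² + 1.5²) ≈ 2.6.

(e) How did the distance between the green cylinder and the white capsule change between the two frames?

+1.7

The distance was about 5.1 in the first image and 6.8 in the second, so they moved 1.7 units further apart.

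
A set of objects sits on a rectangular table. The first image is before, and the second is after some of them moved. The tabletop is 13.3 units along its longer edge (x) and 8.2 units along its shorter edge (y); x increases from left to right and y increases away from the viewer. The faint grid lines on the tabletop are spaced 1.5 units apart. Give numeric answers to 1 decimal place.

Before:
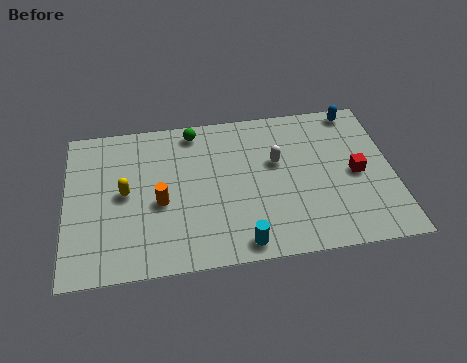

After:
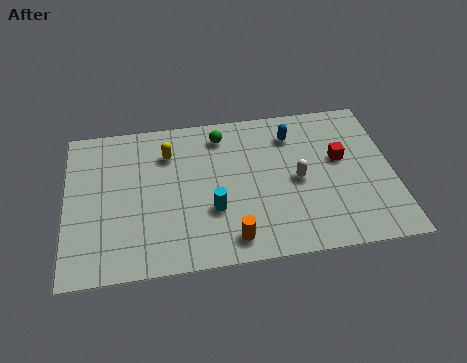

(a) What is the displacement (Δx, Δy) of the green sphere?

(1.1, -0.4)

The green sphere started near (5.3, 7.2) and ended near (6.4, 6.8).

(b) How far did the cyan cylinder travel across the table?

2.2

From (7.0, 0.9) to (5.9, 2.8), the cyan cylinder covered √(1.1² + 1.9²) ≈ 2.2 units.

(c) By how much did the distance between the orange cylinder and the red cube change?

-2.2

The distance was about 8.0 in the first image and 5.8 in the second, so they moved 2.2 units closer together.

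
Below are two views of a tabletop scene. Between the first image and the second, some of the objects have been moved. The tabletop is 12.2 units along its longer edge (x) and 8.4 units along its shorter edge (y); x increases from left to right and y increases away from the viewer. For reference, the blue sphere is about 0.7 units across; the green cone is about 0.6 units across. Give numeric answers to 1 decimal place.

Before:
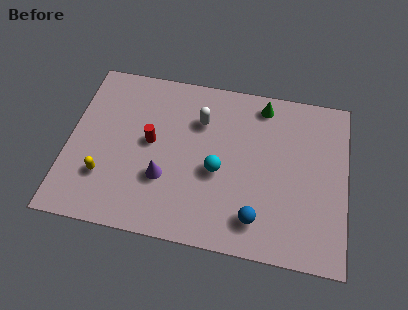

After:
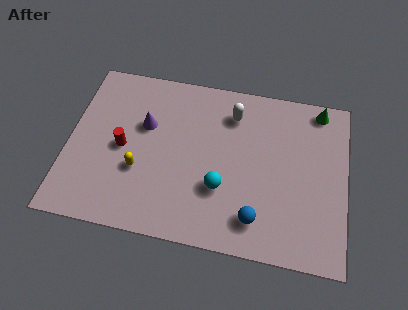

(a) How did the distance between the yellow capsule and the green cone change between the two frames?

+0.6

They were about 8.3 units apart before and 8.9 after — 0.6 units further apart.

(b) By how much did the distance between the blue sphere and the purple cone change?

+2.0

They were about 4.3 units apart before and 6.3 after — 2.0 units further apart.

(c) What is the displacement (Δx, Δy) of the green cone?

(2.5, 0.2)

The green cone was at about (8.4, 7.3) and moved to about (10.9, 7.5).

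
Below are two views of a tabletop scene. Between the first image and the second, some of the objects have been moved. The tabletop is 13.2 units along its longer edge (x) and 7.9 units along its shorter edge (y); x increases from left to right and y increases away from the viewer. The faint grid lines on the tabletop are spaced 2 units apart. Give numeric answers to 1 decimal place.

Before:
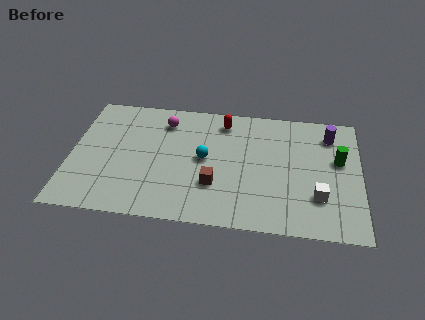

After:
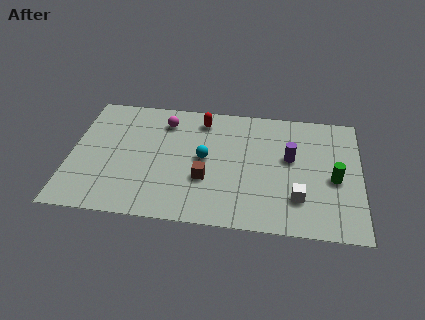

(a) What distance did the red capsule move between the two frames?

1.0

From (6.9, 6.6) to (5.9, 6.6), the red capsule covered √(1.0² + 0.0²) ≈ 1.0 units.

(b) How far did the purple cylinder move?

2.5

From (11.8, 6.3) to (10.0, 4.6), the purple cylinder covered √(1.8² + 1.7²) ≈ 2.5 units.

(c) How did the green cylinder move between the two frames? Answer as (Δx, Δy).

(-0.2, -1.2)

The green cylinder was at about (12.2, 4.7) and moved to about (12.0, 3.5).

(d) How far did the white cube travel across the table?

0.9

From (11.3, 2.3) to (10.4, 2.1), the white cube covered √(0.9² + 0.2²) ≈ 0.9 units.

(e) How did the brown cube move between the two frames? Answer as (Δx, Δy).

(-0.4, 0.3)

From the two frames, the brown cube sits at roughly (6.6, 2.5) before and (6.2, 2.8) after.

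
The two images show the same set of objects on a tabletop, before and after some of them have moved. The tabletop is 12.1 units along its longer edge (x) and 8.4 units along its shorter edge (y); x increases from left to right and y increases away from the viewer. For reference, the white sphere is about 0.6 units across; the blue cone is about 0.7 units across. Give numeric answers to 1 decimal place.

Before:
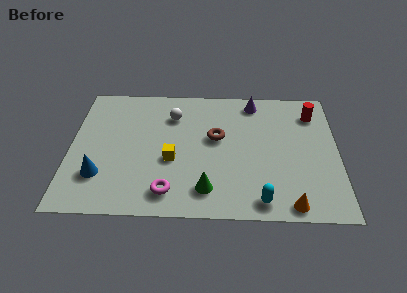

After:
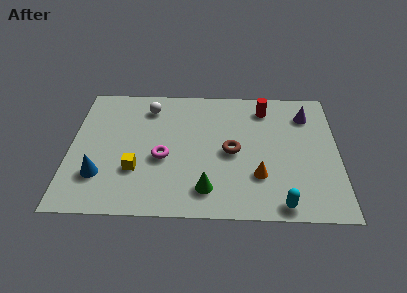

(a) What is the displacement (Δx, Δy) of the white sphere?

(-1.1, 0.5)

From the two frames, the white sphere sits at roughly (4.6, 6.3) before and (3.5, 6.8) after.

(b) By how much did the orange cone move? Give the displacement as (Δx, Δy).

(-1.4, 1.7)

The orange cone was at about (9.9, 0.8) and moved to about (8.5, 2.5).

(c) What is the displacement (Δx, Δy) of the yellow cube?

(-1.6, -0.7)

The yellow cube was at about (4.6, 3.4) and moved to about (3.0, 2.7).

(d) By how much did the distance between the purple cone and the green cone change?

+0.6

They were about 6.1 units apart before and 6.7 after — 0.6 units further apart.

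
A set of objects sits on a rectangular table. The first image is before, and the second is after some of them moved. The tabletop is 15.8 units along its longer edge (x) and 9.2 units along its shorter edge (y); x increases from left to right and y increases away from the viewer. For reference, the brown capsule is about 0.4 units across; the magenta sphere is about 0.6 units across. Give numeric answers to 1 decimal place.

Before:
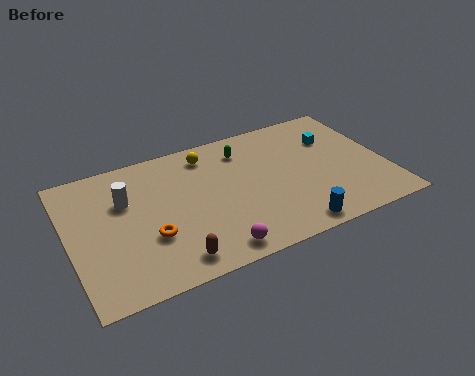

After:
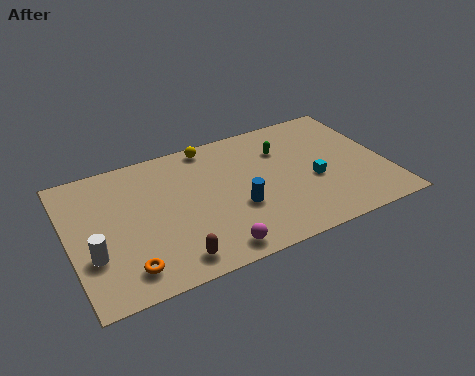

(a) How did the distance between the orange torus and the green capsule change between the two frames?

+3.2

They were about 6.6 units apart before and 9.8 after — 3.2 units further apart.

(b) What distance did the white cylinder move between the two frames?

3.6

From (2.9, 6.1) to (1.0, 3.1), the white cylinder covered √(1.9² + 3.0²) ≈ 3.6 units.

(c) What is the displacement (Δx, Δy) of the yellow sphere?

(0.2, 0.6)

The yellow sphere started near (7.2, 7.7) and ended near (7.4, 8.3).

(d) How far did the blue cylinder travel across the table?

3.4

From (10.6, 1.0) to (8.2, 3.4), the blue cylinder covered √(2.4² + 2.4²) ≈ 3.4 units.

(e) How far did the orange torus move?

2.1

From (3.8, 3.2) to (2.5, 1.6), the orange torus covered √(1.3² + 1.6²) ≈ 2.1 units.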